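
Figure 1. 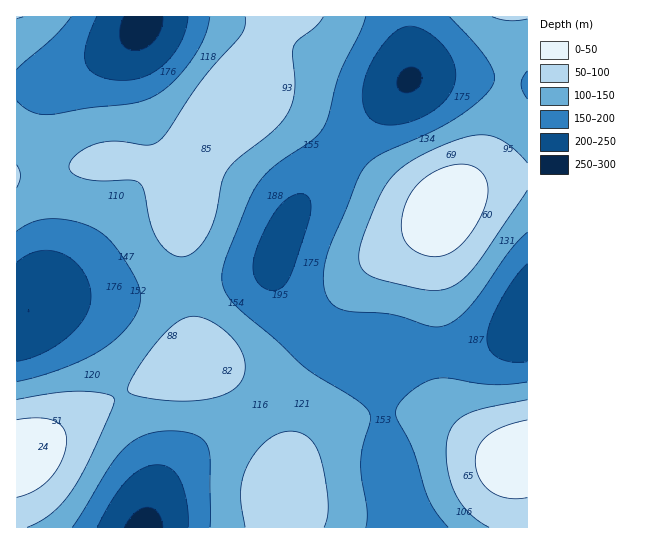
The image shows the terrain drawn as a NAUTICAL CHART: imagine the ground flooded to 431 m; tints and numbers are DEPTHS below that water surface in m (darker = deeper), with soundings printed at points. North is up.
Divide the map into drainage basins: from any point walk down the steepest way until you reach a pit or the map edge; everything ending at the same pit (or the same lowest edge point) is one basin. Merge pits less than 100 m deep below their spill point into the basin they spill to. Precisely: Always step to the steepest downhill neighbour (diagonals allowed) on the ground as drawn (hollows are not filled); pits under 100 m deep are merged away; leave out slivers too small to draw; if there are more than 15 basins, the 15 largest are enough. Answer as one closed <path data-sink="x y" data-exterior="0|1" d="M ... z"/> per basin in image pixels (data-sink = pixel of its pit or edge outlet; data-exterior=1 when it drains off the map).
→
<path data-sink="409 81" data-exterior="0" d="M527 16l-256 0-24 69-10 16-17 21-13 25-22 68-4 31 3 37 12 76 15 6 24 18 21 22 17 25 10 23 2 14 0 61 227-1 0-24 4-33 4-9 8-6z"/><path data-sink="29 311" data-exterior="0" d="M133 160l-30 0-32 8-55 7 1 280 16-7 66-43 97-44-13-90-2-25 2-19 4-13 0-13-7-15-11-11-11-7z"/><path data-sink="142 25" data-exterior="0" d="M270 16l-253 0-1 158 47-5 40-9 36 1 26 11 15 14 7 15 0 10 20-64 13-25 17-21 10-16 10-27z"/><path data-sink="143 527" data-exterior="1" d="M197 360l-98 45-66 43-16 7-1 72 267 1 2-61-2-14-10-23-17-25-21-22-24-18z"/>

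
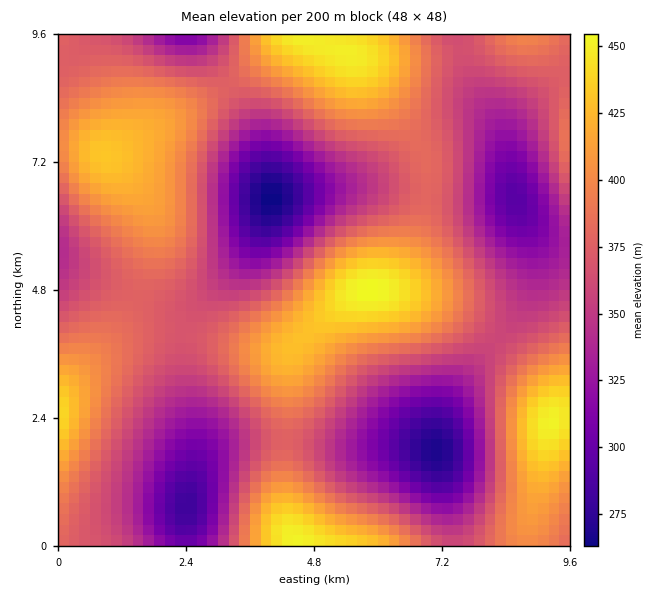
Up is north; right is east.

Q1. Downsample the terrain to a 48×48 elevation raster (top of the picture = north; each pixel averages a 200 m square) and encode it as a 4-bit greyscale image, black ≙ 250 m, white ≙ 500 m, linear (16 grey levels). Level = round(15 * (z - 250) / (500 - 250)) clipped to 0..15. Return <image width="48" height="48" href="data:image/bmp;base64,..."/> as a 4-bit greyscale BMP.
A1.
<image width="48" height="48" href="data:image/bmp;base64,Qk32BAAAAAAAAHYAAAAoAAAAMAAAADAAAAABAAQAAAAAAIAEAAATCwAAEwsAABAAAAAAAAAAAAAAABEREQAiIiIAMzMzAERERABVVVUAZmZmAHd3dwCIiIgAmZmZAKqqqgC7u7sAzMzMAN3d3QDu7u4A////AId3d2ZUMzRGeavMzMy7u6qYd3Z3iJmZmId3dmVEMiNFeKvMzLu6qpmHdmZniJmZmIh3dmVDIiNFeKu8y7qpmYh2ZVVneJmpmYh3dmVDIiI1aJq7uqmYiHdlVEVWeJqqmYh3dmVDIiI1Z5qqqpiHdmVUQzRGeJqqqZiHdmVDMiI0Z4mqmYd2ZVRDMjNFaJqqqZmHdmVEMyM0V4iZmHdmVUQyIiI1aJqqqqmId2VUMzM0VniIh3ZlVEMiERI0Z5q7uqmYd2ZUQzNEVneIh3ZVRDMiERI0aJq7u7qYh2ZVRDNEVneId2ZVRDMiERI0aJq8y7qZh3ZVRERFVneId3ZVRDMiESI1aJu8zLqph3ZlVERFVneIh3ZlVEMyIiM1aJvMzLupiHZmVVVVZ3iIiHdmVEMzIiNFaJq8zLupiHdmZVVWZ4iZmId2VURDMzRFaJq8zLqpmId2ZmZmeImZmYh3ZVVERERVaJqru7qpmId3ZmZ3iJmqqZiHdmVVVFVWZ4mqu6qpmIh3d3d4iZqqqpmId2ZmZVVmZ4iaqpmZmIh3d3d4iaqruqmYiHd3dmZmZ3iJmZmZmIiHd3eImaqru6qpmYiIh3d2Z3eIiYiIiIiHd3eIiZqru7qqqpmZmId3d3d3iIiIiIiHd3d4iZmqu7u7u6qqmYh3dmZ3d3eIiIiHd3d3iImaq7u7u7u6qpiHdmZmd3d3iIiHd3d3d4iZqrvMzMy7upmHdmZmZmd3eIiHd3dmZneJmrvMzMzLuqmHdmZmZmZ3d4iId3dmZmZ4mavMzMzLupmHdmVVVmZ3d4iIh3dmVVVniaq8zMy7qpmHZlVVVWZneIiIiHdlVERWeJqru7u6qZh3ZVVVVWZ3eIiZiIdlRDNFZ4maqqqqmYh2VUREVWZ3iImZmIdlQzM0RXeJmZmZmId2VERERWd4iZmZmYdlQyIjNFZ4iJmZiIdlRDM0RWeImZmqmYdkMiESNEVnd4iIiHdlQzM0RXiJmaqqmYdkMhERI0VWZ3eIiHZlQzM0VniZqqqqmYdkMhERIzRVZnd4iHZlQzM0VomaqqqqmYdkMhERIzRVVmd4iHdlQzM0V4mqu6qqmYdkMiESI0RVZmd4iHdlQzNFZ5qru7qqmYdlQyIiM0VWZnd4iHdlQzNFaJq7u7qqqYdlQzIzRFVmZ3eIiHdlRERWeJq7u7qqqZh2VDM0RWZ3d3iIiHdlRERWeJqru7qqqZh2VURFVnd4iIiIiHdlVEVWeJqqqqqqqpiHZVVWZ3iImYiIh3ZlVVVmeJmaqqqqqZmHdmZneImZmZmYh3ZlVVVneImZmqqqmZiId3d3iZqqqqmYh3ZmVWZneIiJmZmZmYiId3iImaq7u6qZh3ZmZmZ3eIiIiZmYiIiIiIiZqru7u7qph3dmZnd3eIiIiIiId3d3iJmqq7vMy7upiHd3d3d3d3d4iId3ZmZniJqru8zMzLupiHd3d4iIiId3d3dmVVVneZq7zMzMzLupiHd3iIiIiId3d3ZVRERWeau8zMzMy7qph3d3iJmZiA=="/>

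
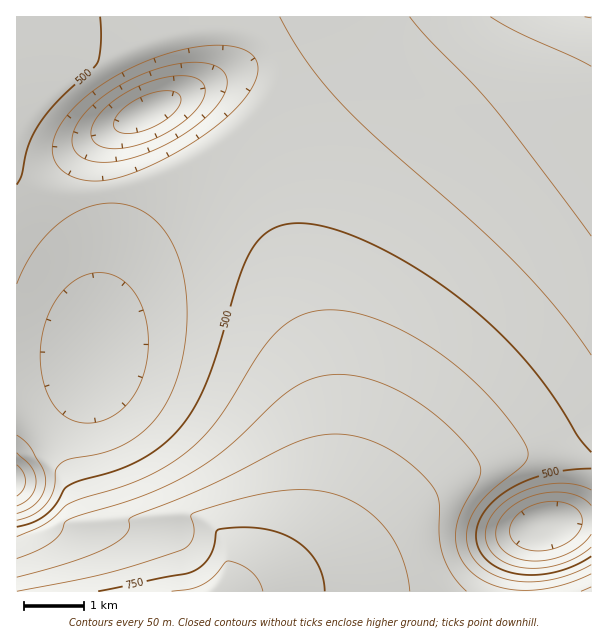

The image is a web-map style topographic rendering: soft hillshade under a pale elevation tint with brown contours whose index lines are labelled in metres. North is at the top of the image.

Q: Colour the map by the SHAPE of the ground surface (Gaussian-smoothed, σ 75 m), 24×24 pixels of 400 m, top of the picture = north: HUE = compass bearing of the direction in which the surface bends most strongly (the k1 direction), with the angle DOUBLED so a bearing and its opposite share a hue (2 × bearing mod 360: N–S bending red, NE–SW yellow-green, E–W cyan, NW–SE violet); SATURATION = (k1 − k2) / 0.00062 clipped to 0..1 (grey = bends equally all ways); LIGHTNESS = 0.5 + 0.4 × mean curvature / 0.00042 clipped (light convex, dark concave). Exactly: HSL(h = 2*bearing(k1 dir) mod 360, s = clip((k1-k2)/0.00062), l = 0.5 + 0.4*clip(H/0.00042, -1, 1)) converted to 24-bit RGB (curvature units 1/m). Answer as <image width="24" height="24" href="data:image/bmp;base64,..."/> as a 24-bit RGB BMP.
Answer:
<image width="24" height="24" href="data:image/bmp;base64,Qk32BgAAAAAAADYAAAAoAAAAGAAAABgAAAABABgAAAAAAMAGAAATCwAAEwsAAAAAAAAAAAAAjYRJjIBKiYBLhYNMgodLio5JjIdKdkJw+3GEnn+ej3qZhHeUfXaQfHmLfn2IgYKGgY2EcrKHTe23PP/0Irn/JEz4hkT/4Hj/i2tdkXRNjoJIiYhJhohKjIxHhXxGU0BQ6dpQpH6PmniakHaVh3eQg3qMgn6IhIKGjZZ9k81gPf0JDoUHFScMICkKGCgLajkkuHj//3nvzlyyj0+/rF5MmoRMh29KQWOBe+qDnXiMmnWOlXWPkHePinuLh36Ih4GGmI1807Bf/s0ESVMKFScMJj4VHjMSGScMQAsS7DsA7LiBenLGhnHVlHbik3nodZvdoXaAnHF8mXJ/lHSCj3iFi3uFiH+Fh4GEkH9/wXBz+1Rr5g40SUIXGiwHIisIFCwILyYEfPEAleFGbYJmeHhugXFti29qlG5pmW1pmW5rl29wk3N2jnh8inx/iH+BhoGBh4GCmXyK0XK0/3n21Wj/ZTb6HWz3JuH/Af+da/+KUa5LYXlgb3Rle3RmhXVlj3ZllXdml3hqlXpvkXt0jn55ioB9iIF/hoKAhYGBhoCCkX2OqHayr3TckXXzcIL3aKjrU/+oStR4XYdrY3FoanBmd3VmgXlmin5mkYFolIRsk4VxkIV2jYV6ioV9iIR/hoOAhYKAhYCAhH+Ahn+DiH2KhXuQeXuPc4qFXNC1YpCBZXZ1ZW9waW9tcnRrfn1rh4Rsj4ptko1wko10kIx4jYt6ioh9iIZ+hoR/hYJ/hIB/hH9/hH5/hH6Ag32Bg32BgnyAcIaDbHR4Z2x1ZmtzaW9zbnVxd31wgYZwiY1xjZFzj5F2jpB5jI17iop8iId9hoV+hYJ+hIB+hH9+hH5+g31/g31/g3yAg3yAdnV4bW13Z2l2Zmp2aXB2bnh3cn5xe4dygo1zh5B1iZF3io95iY16iIp8h4h9hoV9hYJ9hIB9hH99g319g31+g3x+g3x/gnx/enR5cW14aGh4Z2t4aXJ5bXx6cYF1dohyfY5zg5B1hpB3h494h4x6h4l7hod8hYV9hIJ9hIB9g399g319g3x9g3x9gnx+gnx/fnN8dG57a2l7aG17anV8bX9+cIR4copyeY5zf5B1gpB3hI54hYt6hYl7hYd8hYR8hIJ8g4B8g398g318g3x8gnx9gnx9gnx+gXJ/d25+bWt+am9+a3h/boKBcId7cot2do50fJB1gI93go14g4p6hIh7hIZ7hIR8hIJ8g4B8g398gn18gn18gnx8gnx9gnx+g3ODeXCCcG2BbHGBbXqDb4WEcYl/cox5dI51eY92fo13gIt5gol6g4d7hIV7hIR8g4F8g4B8gn98gn58gn18gnx8gnx9gXx9hXSFe3GEcm+EbnOEb3yFcIeHcoqCc4x8dY14eI13fIx4f4p5gYh6goZ7g4R7g4N8g4F8goB8gn98gn58gn18gn18gXx8gXx9hXWHfHOGdHGGcXaGcX6HcoeIdIqEdYx/dox7eIx4e4p5foh6gIZ7gYV7goR8g4N8goF8goB8gn98gn58gX58gX18gX18gX19dnqRa4GxZ27Jd2nKfG2ydH2SdoqGd4uBeIt9eYp6e4h6fod6gIV7gYR8goN8goJ8goF8goB8gX98gX58gX59gX19gX19gX19ZbF1PseeMrfXSGvokm37yIb+wnvfiHmbeYl/eoh8e4d7foV7f4R8gIN8gYJ8goJ8gYF9gYB9gX99gX99gX59gX59gX19gX19vrhbW6opEYQRD3IpJoJkWkWz2mvr+4n1xnm4fIh9fIV7foR8f4N8gIJ9gYJ9gYF9gYB9gYB9gX99gX99gX5+gX5+gX5+gH5+w29x0ndGepIhGk0FBjMACTEEQWYkuUI+7Guhznech4d9foN9f4J9gIJ9gIF9gYF9gYB+gIB+gH9+gH9/gH9/gX+AgX6AgX6AkHqJ4HOq6F2YolI8MFkcCDADCDMAJlwHmqYj2HxSsXt0f4J9f4J9f4F+gIF+gIF+f4B/f4CAf4CBf3+Cf3+Df36DgH6EgH6EgX2DjXuN3HbO/4P6zV/gRE+gIHtJDHQaHY8PcLkpvrlghIZ9f4F+f4F+f4F+foF/foKBfoODfoKFfYGGfYCIfH6KfHyLfnyMgH6Cf36Df32EoHeo0H3syYb/hmrzSITdM9LJP8iAZbFmgIR9f4F+foF+foJ+foOAfYWCfIeGfIeKe4aNeoSQeYCTeXuVeniWgH6Cf36Cfn6Cfn+Cfn+DhXuTjXa2f3TIcoLBc5apfIqGf4F+f4F+foJ+fYN9fIV+e4eBeoqEeI6Ld5CRdYyVdYaYdH6bdHae"/>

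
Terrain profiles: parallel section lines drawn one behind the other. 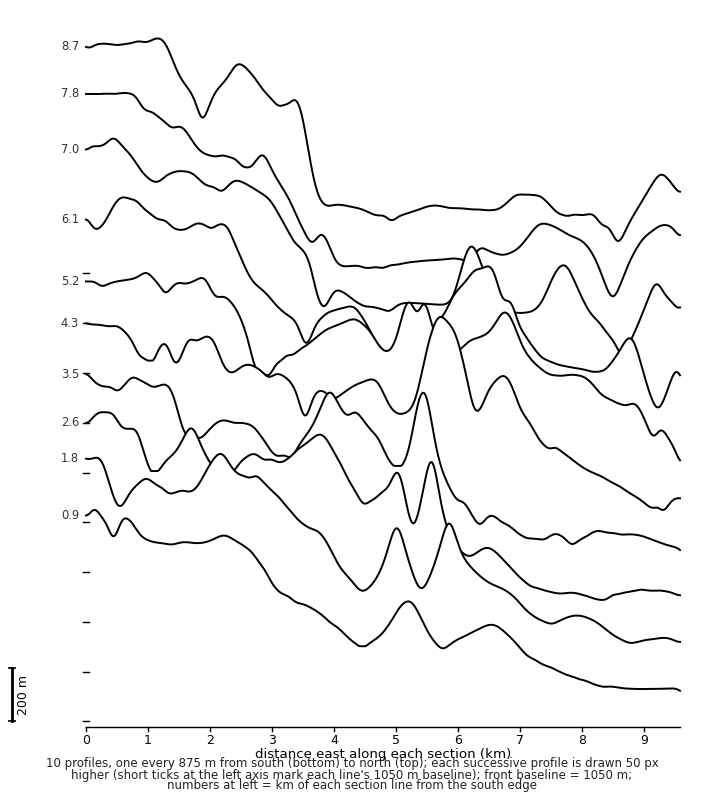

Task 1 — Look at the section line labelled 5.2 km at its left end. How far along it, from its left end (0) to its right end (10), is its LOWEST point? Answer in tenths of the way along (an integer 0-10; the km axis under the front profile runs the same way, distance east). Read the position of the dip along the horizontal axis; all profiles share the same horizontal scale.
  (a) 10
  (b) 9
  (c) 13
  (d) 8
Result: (a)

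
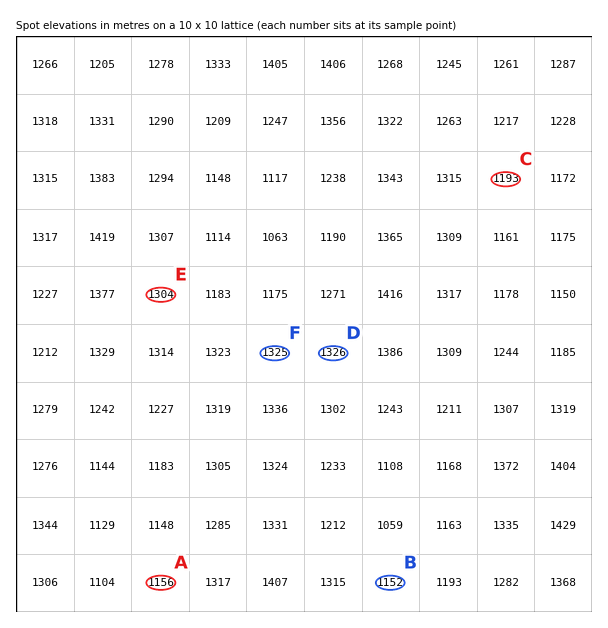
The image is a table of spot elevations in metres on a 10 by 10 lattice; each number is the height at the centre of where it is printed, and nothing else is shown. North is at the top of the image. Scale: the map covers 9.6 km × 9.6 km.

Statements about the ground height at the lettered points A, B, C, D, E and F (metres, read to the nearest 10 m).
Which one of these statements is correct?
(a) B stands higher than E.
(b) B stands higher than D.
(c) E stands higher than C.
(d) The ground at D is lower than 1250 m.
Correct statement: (c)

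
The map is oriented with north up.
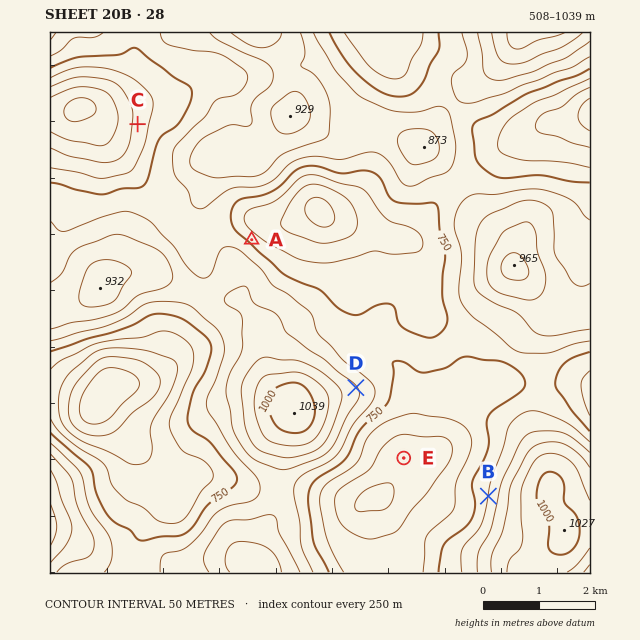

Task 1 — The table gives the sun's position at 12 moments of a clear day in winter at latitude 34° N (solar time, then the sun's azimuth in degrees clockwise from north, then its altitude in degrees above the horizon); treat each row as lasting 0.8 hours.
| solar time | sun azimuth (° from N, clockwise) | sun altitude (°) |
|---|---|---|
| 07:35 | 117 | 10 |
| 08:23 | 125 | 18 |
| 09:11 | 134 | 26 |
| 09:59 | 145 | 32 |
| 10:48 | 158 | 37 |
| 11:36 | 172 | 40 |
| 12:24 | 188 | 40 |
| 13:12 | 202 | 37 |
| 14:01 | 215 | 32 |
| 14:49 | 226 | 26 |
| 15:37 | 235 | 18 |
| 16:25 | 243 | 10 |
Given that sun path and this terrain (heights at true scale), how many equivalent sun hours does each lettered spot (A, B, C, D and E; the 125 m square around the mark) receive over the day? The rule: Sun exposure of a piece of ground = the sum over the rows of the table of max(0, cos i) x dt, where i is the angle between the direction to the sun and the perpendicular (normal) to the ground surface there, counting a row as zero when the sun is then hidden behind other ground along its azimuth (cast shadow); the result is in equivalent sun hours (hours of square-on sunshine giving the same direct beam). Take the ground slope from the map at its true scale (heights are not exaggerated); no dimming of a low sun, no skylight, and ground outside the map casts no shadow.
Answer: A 3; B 4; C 4.2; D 3.7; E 4.7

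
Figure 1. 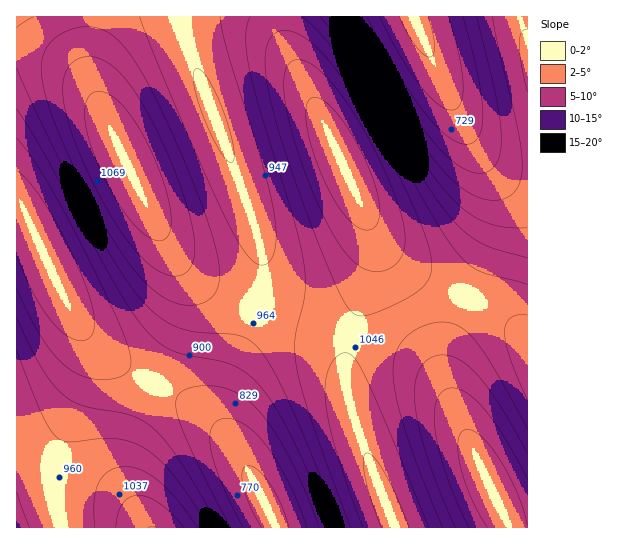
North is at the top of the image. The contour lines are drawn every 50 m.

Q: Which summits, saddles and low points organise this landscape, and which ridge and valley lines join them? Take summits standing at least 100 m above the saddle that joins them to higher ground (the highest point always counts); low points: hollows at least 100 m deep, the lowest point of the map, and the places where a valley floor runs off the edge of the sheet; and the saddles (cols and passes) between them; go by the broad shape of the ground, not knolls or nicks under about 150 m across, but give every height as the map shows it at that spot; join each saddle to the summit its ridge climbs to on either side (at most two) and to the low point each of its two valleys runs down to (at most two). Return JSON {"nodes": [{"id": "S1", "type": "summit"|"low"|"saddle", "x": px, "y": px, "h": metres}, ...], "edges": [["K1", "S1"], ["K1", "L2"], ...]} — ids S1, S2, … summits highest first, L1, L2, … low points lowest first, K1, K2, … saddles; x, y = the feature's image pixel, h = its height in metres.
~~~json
{"nodes": [
{"id": "S1", "type": "summit", "x": 342, "y": 163, "h": 1186},
{"id": "S2", "type": "summit", "x": 127, "y": 166, "h": 1147},
{"id": "S3", "type": "summit", "x": 151, "y": 527, "h": 1101},
{"id": "L1", "type": "low", "x": 415, "y": 21, "h": 639},
{"id": "L2", "type": "low", "x": 266, "y": 507, "h": 735},
{"id": "L3", "type": "low", "x": 45, "y": 257, "h": 753},
{"id": "L4", "type": "low", "x": 493, "y": 491, "h": 819},
{"id": "K1", "type": "saddle", "x": 351, "y": 333, "h": 1045},
{"id": "K2", "type": "saddle", "x": 466, "y": 297, "h": 1022},
{"id": "K3", "type": "saddle", "x": 257, "y": 309, "h": 967},
{"id": "K4", "type": "saddle", "x": 54, "y": 473, "h": 959},
{"id": "K5", "type": "saddle", "x": 153, "y": 383, "h": 861}],
"edges": [["K1", "S1"], ["K1", "L2"], ["K1", "L4"], ["K2", "S1"], ["K2", "L1"], ["K2", "L4"], ["K3", "S1"], ["K3", "S2"], ["K3", "L2"], ["K4", "S3"], ["K4", "L2"], ["K4", "L3"], ["K5", "S2"], ["K5", "S3"], ["K5", "L2"], ["K5", "L3"]]}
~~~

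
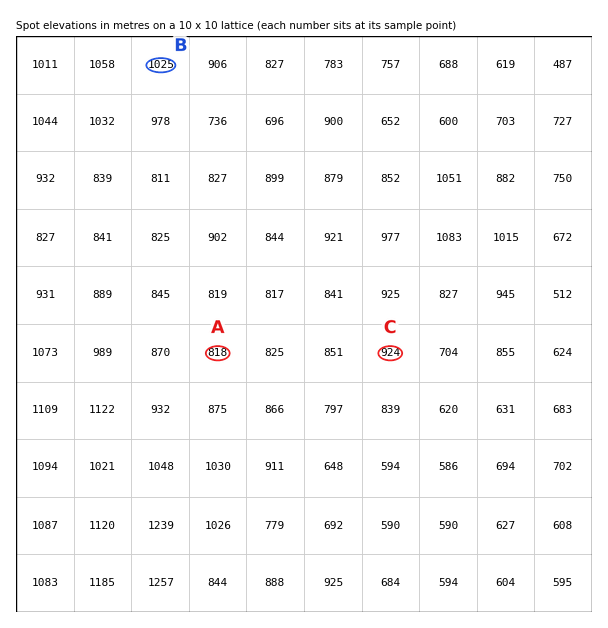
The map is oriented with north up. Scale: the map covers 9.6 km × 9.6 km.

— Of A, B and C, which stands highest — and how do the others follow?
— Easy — B C A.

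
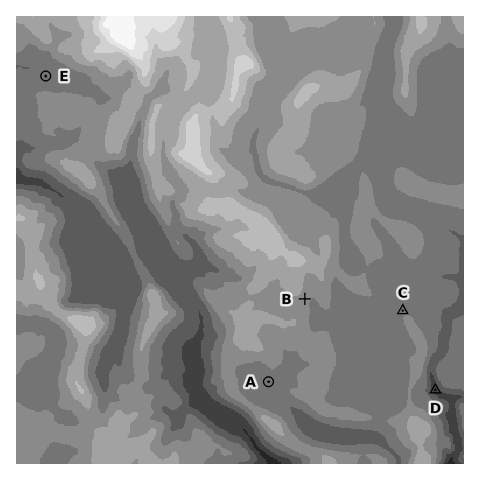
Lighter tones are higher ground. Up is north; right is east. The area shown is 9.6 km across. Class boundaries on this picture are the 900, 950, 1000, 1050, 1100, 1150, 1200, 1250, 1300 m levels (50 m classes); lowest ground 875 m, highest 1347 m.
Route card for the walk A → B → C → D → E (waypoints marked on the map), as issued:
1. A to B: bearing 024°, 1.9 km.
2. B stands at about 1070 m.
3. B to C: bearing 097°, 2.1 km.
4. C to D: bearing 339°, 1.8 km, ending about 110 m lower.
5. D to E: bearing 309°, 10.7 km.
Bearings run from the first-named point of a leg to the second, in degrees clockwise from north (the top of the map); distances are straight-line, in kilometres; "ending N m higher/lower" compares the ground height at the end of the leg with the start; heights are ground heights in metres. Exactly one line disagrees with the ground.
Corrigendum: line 4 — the bearing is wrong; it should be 158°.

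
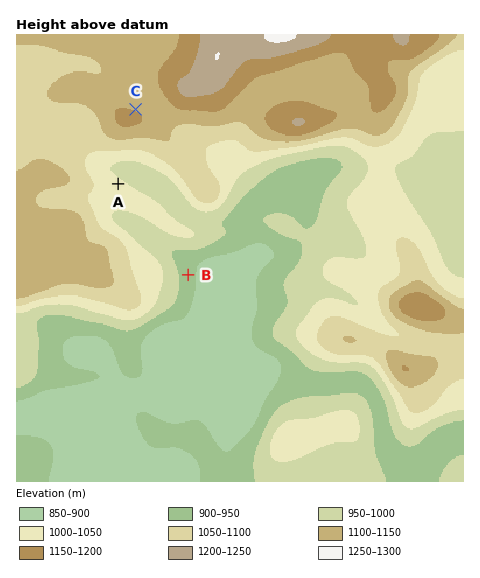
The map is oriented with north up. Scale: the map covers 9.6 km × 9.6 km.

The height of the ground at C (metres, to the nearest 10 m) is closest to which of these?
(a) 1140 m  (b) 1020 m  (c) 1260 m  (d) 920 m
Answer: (a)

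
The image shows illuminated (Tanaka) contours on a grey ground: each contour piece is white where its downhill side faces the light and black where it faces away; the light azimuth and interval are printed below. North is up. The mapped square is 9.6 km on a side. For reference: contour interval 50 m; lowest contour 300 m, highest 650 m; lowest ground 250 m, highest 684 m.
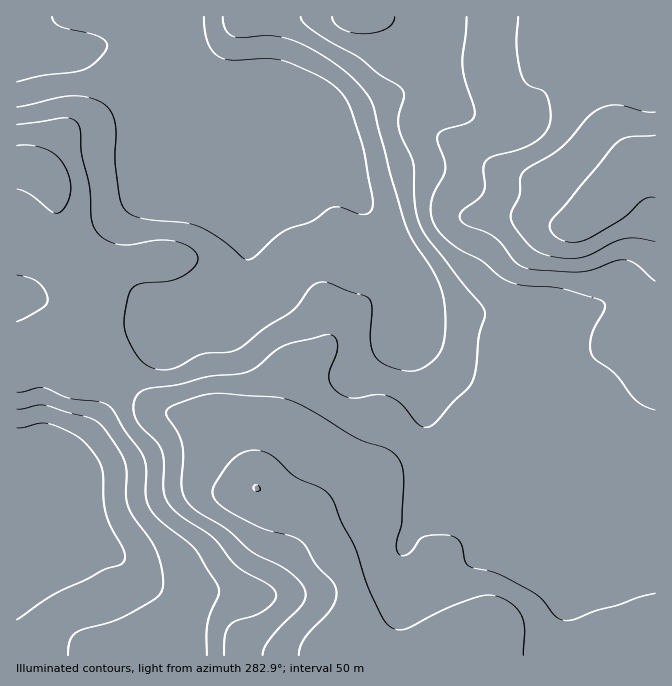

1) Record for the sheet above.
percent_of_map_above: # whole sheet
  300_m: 95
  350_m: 81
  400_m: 66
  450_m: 53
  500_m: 29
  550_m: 14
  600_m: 4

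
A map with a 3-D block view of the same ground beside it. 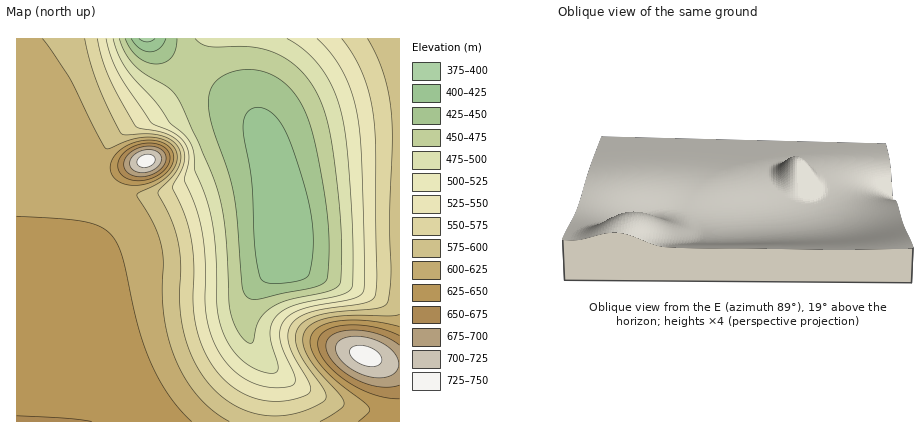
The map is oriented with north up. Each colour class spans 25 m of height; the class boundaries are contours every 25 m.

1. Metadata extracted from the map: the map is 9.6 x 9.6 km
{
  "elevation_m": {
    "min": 390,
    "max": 740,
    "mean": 555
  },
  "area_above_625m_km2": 21.3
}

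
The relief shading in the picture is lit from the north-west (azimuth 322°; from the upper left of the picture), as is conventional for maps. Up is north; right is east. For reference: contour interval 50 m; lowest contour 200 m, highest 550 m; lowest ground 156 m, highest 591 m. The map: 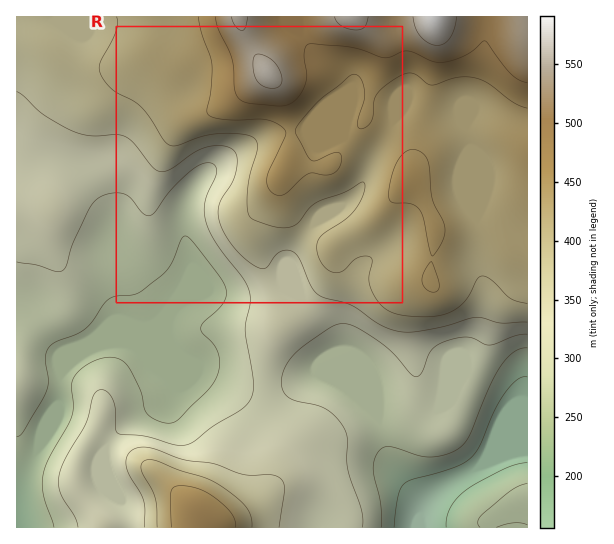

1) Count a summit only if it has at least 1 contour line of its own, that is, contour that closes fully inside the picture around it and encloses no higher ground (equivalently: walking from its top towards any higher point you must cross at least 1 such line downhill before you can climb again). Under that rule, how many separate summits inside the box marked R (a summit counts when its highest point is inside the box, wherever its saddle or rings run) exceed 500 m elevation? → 1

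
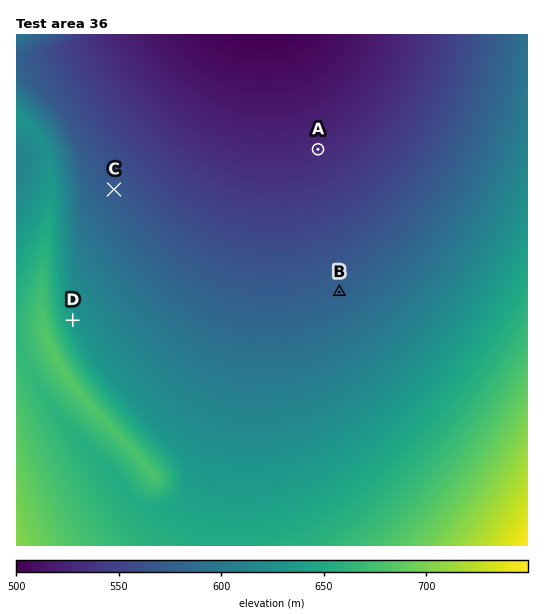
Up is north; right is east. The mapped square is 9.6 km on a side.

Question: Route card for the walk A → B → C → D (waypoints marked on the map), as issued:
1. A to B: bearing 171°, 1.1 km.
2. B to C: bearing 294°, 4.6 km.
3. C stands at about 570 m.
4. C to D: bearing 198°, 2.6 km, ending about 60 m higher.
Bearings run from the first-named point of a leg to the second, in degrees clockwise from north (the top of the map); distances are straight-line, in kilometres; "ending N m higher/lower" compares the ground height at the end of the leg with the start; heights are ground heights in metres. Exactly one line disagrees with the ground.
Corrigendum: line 1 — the distance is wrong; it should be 2.7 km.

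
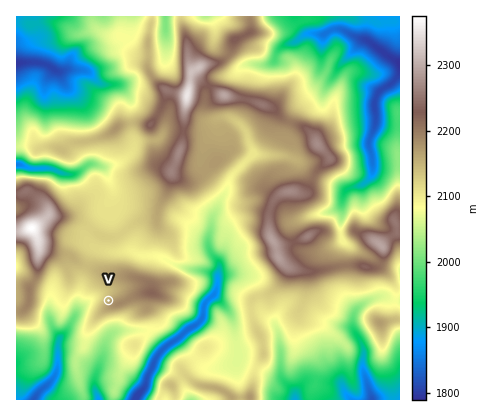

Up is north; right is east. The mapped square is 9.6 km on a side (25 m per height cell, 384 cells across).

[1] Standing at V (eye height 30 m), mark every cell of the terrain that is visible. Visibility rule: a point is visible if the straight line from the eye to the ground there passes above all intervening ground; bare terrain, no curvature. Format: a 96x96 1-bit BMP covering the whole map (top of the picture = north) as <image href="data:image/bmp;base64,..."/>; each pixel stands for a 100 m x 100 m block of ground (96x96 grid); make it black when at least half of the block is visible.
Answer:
<image width="96" height="96" href="data:image/bmp;base64,Qk2+BAAAAAAAAD4AAAAoAAAAYAAAAGAAAAABAAEAAAAAAIAEAAATCwAAEwsAAAIAAAAAAAAA////AAAAAADgAGAAMAAE4AAAAABwAOCAGAAOYAAAAAAwAMHAGAAcIAAAAAAAAMPADg/wAAAAAAAAAcPADz8AAAAAAAAAAcPgB7AAAAAAAAAAAcDgAAAAAAAAAADHA8AAAAAAAAAAAAD/A8AAAAAAAAAAAAA/g8AAAAAAAAAAAAAfg0AAAAAAAAAAAAADgkAAAAAAAAAAAAADgeAAAAAAAAAAAAADgcAAAAAAAAAAAAADwMAAAAAAAAAAAAADwEAAAAAAAAAAAAADwEAAAAAAAAAAAAAHgEAAAAAAAAAAAAAfGAAAAAAAAAAAAAA/HAAAAAAAAAAAAAA/HBAAAAAAAAAAAAA/HjgAAAAAAAAAAAA/Hz4AAAAAAAAAAAAfP/+AAAAAAAAAAAAfv//gAAAAAAAAAAAf////4AAAAAAAAAAf////wAAAAAAAAAAf7///gAAAAAAAAAAfz///gAAAAAAAAAAPj///gAAAAAAAAAAHj//+AAAAAAAAAAAHj//wAAAAAAAAAAAH3/wAAAAAAAAAAAAH/+AAAAAAAAAAAAAH/8AAAAAAAAAAAAAH/8AAAAAAAAAAAAAH/4AAAAAAAAAAAAAD8YAAAAAAAAAAAAAD8YAAAAAAAIAAAAAH88AAAAAAAQAAAAAH//wAAAAAAwAAAAAP//wAAAAAAgAAAAAP//AAAAAAAgAAAAAH//AAAAAAAgAAAAAD//AAAAAAAAAAAAAB//AAAAAAAAAAAAAA//4AAAAAAAAAAAAAQP8AMAAAAAAAAAAAAP+AOAAAAAAAAAAAAP/A/AAAAAAAAAAAAH///gAAAAAAAAAAAD///wAAAHwAAAAAAB7///AAACAAAAAAABj///AAAAAAAAAAAAD//8AAAAAAAAAAAAD//wAAAAAAAAAAAAD//gAAAAAAAAAAAAAP/AAAAAAAAAAAAAAB4AAAAAAAAAAABACAwAAAAAAAAAAAHwPgAAAAAAAAAAAAf//wAAAAAAAAAAAA///4AAAAAAAQAAAAB//4AAAAAAAwAAAAA//8AAAAAABgAAAAAA/8gAAAAABgAAAAAAP/wAAAAAAAAAAAAAD/4AAAAAAAAAAAAAA/8AAAAAAAAAAAAAAEEAAAAAAAAAAAAAAACEAAA8AAAAAAAAAACOAAP8AAAAAAAAAADOAAP4AAAAAAAAAADPAAfgAAAAAAAAAAD/AH8AAAAAAAAAAAD+AfAAAAAAAAAAAAD8AAAAAAAAAAAAAADAAAAAAAAAAAAAAAAAAAAAAAAAAAAAAAAAAAAAAAAAAAAAAAAAAAAAAAAAAAAAAAAAAAAAAAAAAAAAAAgAAAAAAAAAAAAAABACAAAAAAAAAAAAAAACAAAAAAAAAAAAAAAAAAAAAAAAAAAAAAAAAAAAAAAAAAAAAAAAAAAAAAAAAAAAAAgAAAAAAAAAAAAAAAgAAAAAAAAAAAAAAAAAAAAAAAAAAAAAAAAAAAAAAAAAAAAAAAAAAAAAAAAAAAAAAAAAAAAAAAAAAAAAAAAAAAAAAAAAAAAAAAAAAAAAAAAAA="/>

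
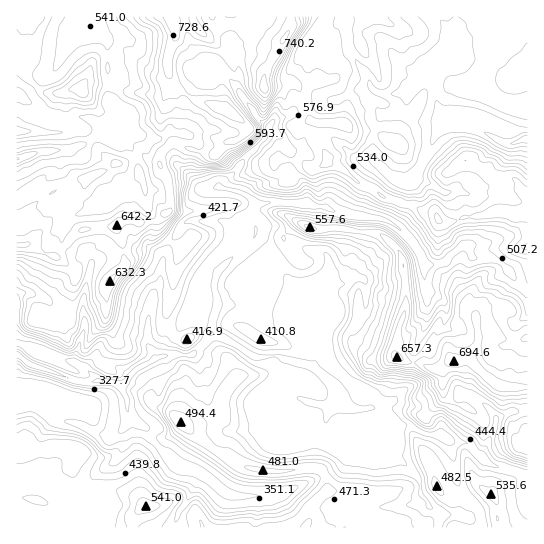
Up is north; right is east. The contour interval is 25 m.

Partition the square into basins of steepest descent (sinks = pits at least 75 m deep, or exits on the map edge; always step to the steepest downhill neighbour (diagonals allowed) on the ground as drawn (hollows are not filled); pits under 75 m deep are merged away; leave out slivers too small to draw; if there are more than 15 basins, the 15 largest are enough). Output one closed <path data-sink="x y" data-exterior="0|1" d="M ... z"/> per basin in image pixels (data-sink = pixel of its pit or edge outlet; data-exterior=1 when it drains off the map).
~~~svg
<path data-sink="17 355" data-exterior="1" d="M290 16l-121 1 7 16-8 22 0 16 4 14 26 16 11 2 20 8 18 15 0 4-8 9-13 4-9 12-27-6-13-6-6 0-10 10-1 13 7 11 4 18 0 14-4 4-12 8-29 0-7 2-4 4-36 4-24 25-8-1-14-8-4-4 3-9-7-11-1-6-8 1 1 310 511-1 0-312-33-3-52 11-10-11-8 0-11-7-31-8-9-8-16-6-15-14-14-6-4-10-10-14 4-16-10-5-10-31-5-4-30 3 1-15 24-41z"/><path data-sink="527 139" data-exterior="1" d="M527 16l-236 0-2 14-24 41-1 15 30-3 5 4 10 31 10 5-4 16 10 14 3 5-1 3 16 8 15 14 16 6 9 8 31 8 11 7 8 0 10 11 52-11 32 3z"/><path data-sink="17 159" data-exterior="1" d="M169 16l-153 1 0 200 8 0 1 6 7 11-3 9 8 6 18 7 24-25 36-4 4-4 7-2 16 2 16-3 13-11-2-23-2-9-7-11 0-11 11-12 6 0 13 6 27 6 9-12 13-4 6-6 2-7-18-15-20-8-11-2-26-16-4-14 0-16 8-22z"/>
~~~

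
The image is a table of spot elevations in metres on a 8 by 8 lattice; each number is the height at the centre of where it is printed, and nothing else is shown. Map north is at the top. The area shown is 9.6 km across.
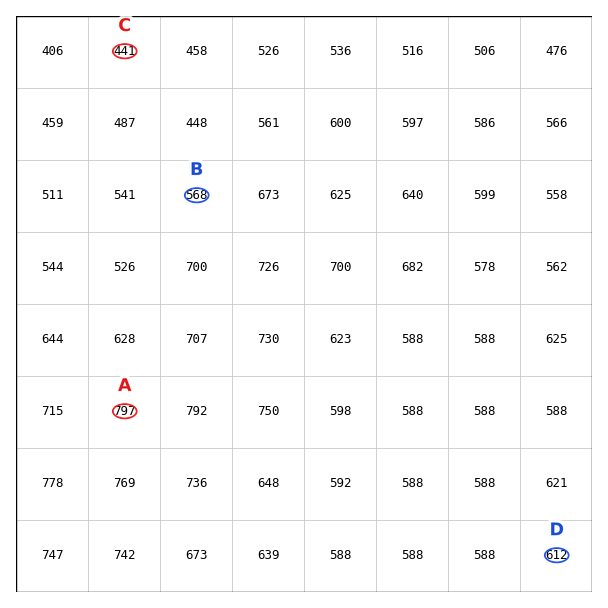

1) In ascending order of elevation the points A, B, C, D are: C B D A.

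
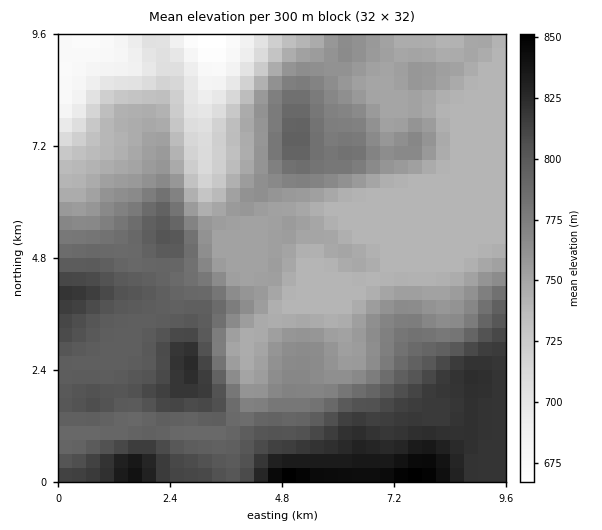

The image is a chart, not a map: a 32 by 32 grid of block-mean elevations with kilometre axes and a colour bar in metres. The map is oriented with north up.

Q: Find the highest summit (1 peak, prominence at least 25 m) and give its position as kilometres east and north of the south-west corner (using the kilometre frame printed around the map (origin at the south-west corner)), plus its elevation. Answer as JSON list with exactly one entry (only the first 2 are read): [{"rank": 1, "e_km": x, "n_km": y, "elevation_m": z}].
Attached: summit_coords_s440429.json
[{"rank": 1, "e_km": 2.79, "n_km": 2.56, "elevation_m": 827}]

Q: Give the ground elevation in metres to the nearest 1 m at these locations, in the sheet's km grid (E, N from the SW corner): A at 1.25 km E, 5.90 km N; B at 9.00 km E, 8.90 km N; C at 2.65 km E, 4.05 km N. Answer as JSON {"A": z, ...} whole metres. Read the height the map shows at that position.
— {"A": 771, "B": 743, "C": 790}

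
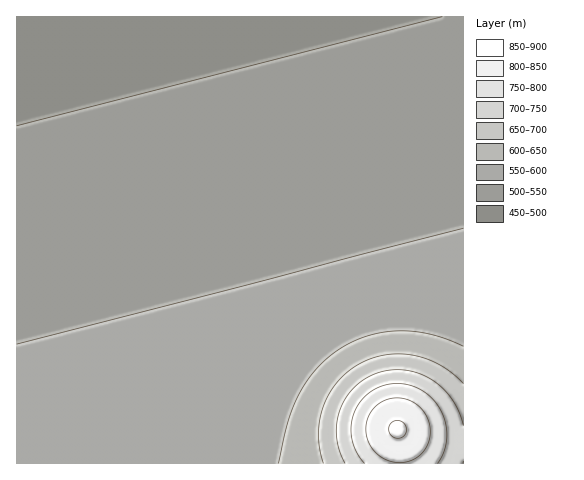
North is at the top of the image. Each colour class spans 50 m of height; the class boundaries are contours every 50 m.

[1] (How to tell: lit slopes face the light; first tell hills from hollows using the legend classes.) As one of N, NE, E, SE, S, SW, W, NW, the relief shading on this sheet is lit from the NW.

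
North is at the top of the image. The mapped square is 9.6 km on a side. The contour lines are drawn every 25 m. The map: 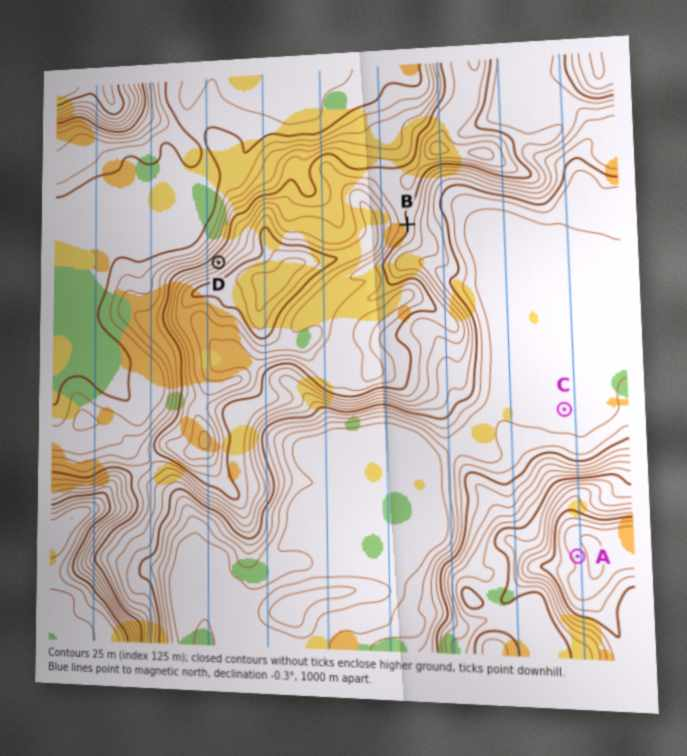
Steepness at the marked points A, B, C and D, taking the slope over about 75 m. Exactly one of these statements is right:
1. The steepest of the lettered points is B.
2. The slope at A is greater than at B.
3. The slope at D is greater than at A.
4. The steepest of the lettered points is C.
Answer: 3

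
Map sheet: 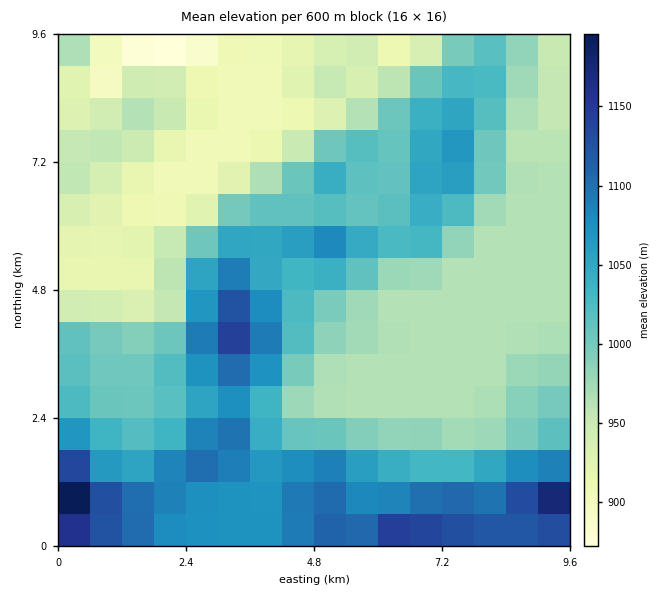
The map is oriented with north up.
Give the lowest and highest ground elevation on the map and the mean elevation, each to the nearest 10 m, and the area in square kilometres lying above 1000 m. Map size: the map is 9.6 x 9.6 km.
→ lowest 860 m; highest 1220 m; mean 1000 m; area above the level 44.7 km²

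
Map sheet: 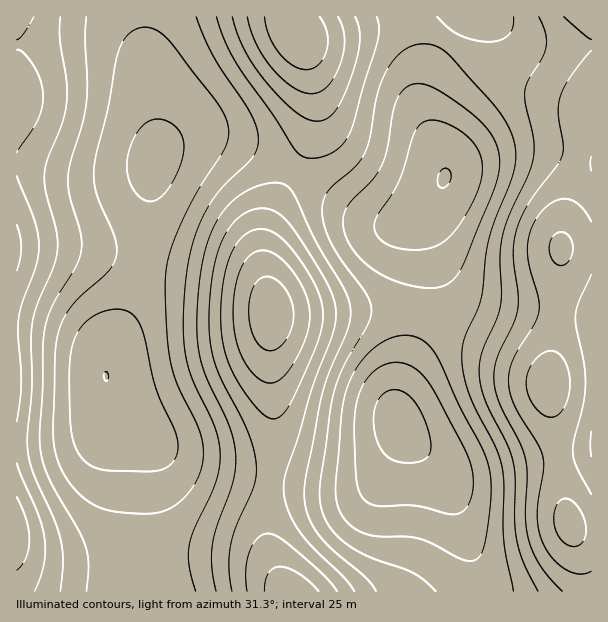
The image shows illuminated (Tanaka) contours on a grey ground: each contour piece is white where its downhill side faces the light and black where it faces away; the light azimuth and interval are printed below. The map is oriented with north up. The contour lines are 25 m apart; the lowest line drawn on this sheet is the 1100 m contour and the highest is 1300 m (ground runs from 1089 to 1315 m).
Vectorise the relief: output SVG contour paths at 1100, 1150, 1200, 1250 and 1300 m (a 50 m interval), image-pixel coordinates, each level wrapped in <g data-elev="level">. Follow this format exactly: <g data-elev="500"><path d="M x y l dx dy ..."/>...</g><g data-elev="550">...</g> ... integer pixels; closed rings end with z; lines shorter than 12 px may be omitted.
<g data-elev="1100"><path d="M401 462l-11-3-7-7-6-12-3-14 0-13 4-12 6-8 9-3 6 0 6 3 11 10 9 19 6 21-1 10-5 6-11 4z"/><path d="M105 381l-1-6 1-3 2 0 1 6-1 3z"/><path d="M441 188l-3-5 0-7 4-6 5-1 4 4-1 7-4 6z"/></g><g data-elev="1150"><path d="M464 560l-33-17-12-4-14-2-28-1-15-4-15-10-5-7-4-9-2-12 0-14 6-67 5-24 7-17 11-15 13-12 15-8 12-2 11 2 9 5 7 7 9 14 17 41 22 40 7 17 3 15 1 16-6 52-3 9-5 6-6 2z"/><path d="M132 513l-24-3-16-6-17-14-13-20-6-15-3-17 2-76 3-27 8-21 12-16 30-26 8-14 1-10-2-11-15-34-5-14-1-12 0-13 14-54 11-60 4-9 7-8 7-4 9-2 13 5 15 15 47 61 6 14 2 12-5 16-26 41-17 33-11 27-4 24 0 49 4 36 8 26 22 48 3 16-1 17-5 12-6 10-8 10-9 7-9 5-9 2z"/><path d="M417 287l-28-9-23-14-10-10-7-11-4-10-2-11 1-9 4-8 25-26 9-15 6-17 5-36 6-15 8-9 6-3 6 0 10 2 14 7 22 15 15 13 9 10 6 10 4 11 1 10-2 14-4 15-29 69-7 13-6 8-9 5-11 2z"/></g><g data-elev="1200"><path d="M60 591l3-30-2-21-7-21-22-49-3-14-2-15 5-52-1-48 1-18 6-20 16-37 4-17-2-18-10-37-2-17 3-16 15-37 5-22-1-22-6-42 0-21"/><path d="M376 591l-10-13-31-26-13-13-10-15-6-15-2-14 1-13 16-81 8-27 19-45 2-11 1-9-6-19-29-48-22-48-9-9-10-2-14 2-13 5-12 8-11 11-8 12-7 15-5 16-4 21-4 47 2 34 8 24 23 50 4 15 2 13-1 14-2 13-16 44-5 18 0 22 4 24"/><path d="M216 17l11 28 15 27 31 42 23 37 7 6 9 1 12-2 11-5 9-8 6-10 28-92 1-14-2-10"/><path d="M539 17l6 16 1 14-4 12-14 22-3 12 1 12 7 33 0 20-4 15-19 40-7 20-3 22 1 36-1 15-4 14-14 31-3 20 1 13 5 15 21 44 7 16 2 18 0 42 2 21 7 23 14 28"/></g><g data-elev="1250"><path d="M337 591l-14-17-32-28-13-9-11-3-6 1-4 4-8 13-3 18 1 21"/><path d="M17 570l9-12 3-18-3-21-9-22"/><path d="M591 494l-15-29-3-15 1-12 9-34 2-20-1-19-8-38 0-13 3-12 12-27"/><path d="M272 419l6-1 4-3 12-19 24-55 4-15 1-14-2-12-5-13-20-33-18-19-9-5-9-1-9 2-8 5-7 9-6 12-8 31-1 39 5 27 10 24 21 30 7 7z"/><path d="M17 271l3-11 1-12-1-12-3-11"/><path d="M591 222l-6-10-6-7-7-5-8-1-7 1-9 6-8 7-6 9-5 15-2 17 3 15 8 28 1 14-5 13-21 35-3 10-2 11 2 12 4 13 24 39 5 12 0 14-6 45 2 15 4 13 9 15 14 11 13 5 12-3"/><path d="M247 17l9 27 16 24 10 11 11 8 9 5 9 2 9-2 7-5 8-11 6-13 3-13 0-12-1-11-5-10"/></g><g data-elev="1300"><path d="M265 350l10 0 9-7 7-13 3-15-2-13-7-13-9-9-9-3-7 2-6 6-4 11-1 13 1 14 3 12 5 9z"/></g>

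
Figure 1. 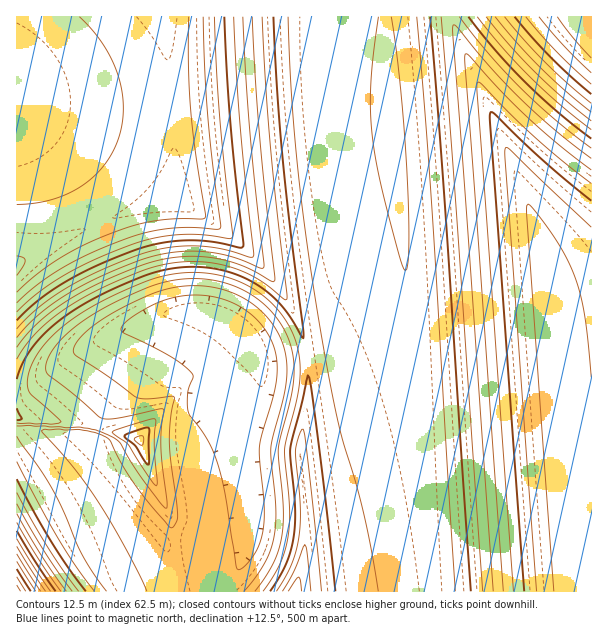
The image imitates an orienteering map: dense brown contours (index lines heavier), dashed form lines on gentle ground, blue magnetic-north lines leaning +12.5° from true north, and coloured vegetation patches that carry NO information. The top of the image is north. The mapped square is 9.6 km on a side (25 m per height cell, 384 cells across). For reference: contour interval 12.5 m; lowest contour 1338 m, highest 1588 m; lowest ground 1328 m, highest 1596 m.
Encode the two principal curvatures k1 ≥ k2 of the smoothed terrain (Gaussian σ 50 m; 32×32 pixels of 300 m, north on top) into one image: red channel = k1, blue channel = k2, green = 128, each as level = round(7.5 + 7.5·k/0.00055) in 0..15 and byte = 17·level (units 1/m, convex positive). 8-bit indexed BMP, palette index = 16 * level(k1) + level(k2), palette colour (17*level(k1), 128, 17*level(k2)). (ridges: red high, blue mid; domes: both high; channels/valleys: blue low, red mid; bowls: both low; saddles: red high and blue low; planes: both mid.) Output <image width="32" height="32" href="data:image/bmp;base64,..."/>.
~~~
<image width="32" height="32" href="data:image/bmp;base64,Qk02CAAAAAAAADYEAAAoAAAAIAAAACAAAAABAAgAAAAAAAAEAAATCwAAEwsAAAABAAAAAAAAAIAAABGAAAAigAAAM4AAAESAAABVgAAAZoAAAHeAAACIgAAAmYAAAKqAAAC7gAAAzIAAAN2AAADugAAA/4AAAACAEQARgBEAIoARADOAEQBEgBEAVYARAGaAEQB3gBEAiIARAJmAEQCqgBEAu4ARAMyAEQDdgBEA7oARAP+AEQAAgCIAEYAiACKAIgAzgCIARIAiAFWAIgBmgCIAd4AiAIiAIgCZgCIAqoAiALuAIgDMgCIA3YAiAO6AIgD/gCIAAIAzABGAMwAigDMAM4AzAESAMwBVgDMAZoAzAHeAMwCIgDMAmYAzAKqAMwC7gDMAzIAzAN2AMwDugDMA/4AzAACARAARgEQAIoBEADOARABEgEQAVYBEAGaARAB3gEQAiIBEAJmARACqgEQAu4BEAMyARADdgEQA7oBEAP+ARAAAgFUAEYBVACKAVQAzgFUARIBVAFWAVQBmgFUAd4BVAIiAVQCZgFUAqoBVALuAVQDMgFUA3YBVAO6AVQD/gFUAAIBmABGAZgAigGYAM4BmAESAZgBVgGYAZoBmAHeAZgCIgGYAmYBmAKqAZgC7gGYAzIBmAN2AZgDugGYA/4BmAACAdwARgHcAIoB3ADOAdwBEgHcAVYB3AGaAdwB3gHcAiIB3AJmAdwCqgHcAu4B3AMyAdwDdgHcA7oB3AP+AdwAAgIgAEYCIACKAiAAzgIgARICIAFWAiABmgIgAd4CIAIiAiACZgIgAqoCIALuAiADMgIgA3YCIAO6AiAD/gIgAAICZABGAmQAigJkAM4CZAESAmQBVgJkAZoCZAHeAmQCIgJkAmYCZAKqAmQC7gJkAzICZAN2AmQDugJkA/4CZAACAqgARgKoAIoCqADOAqgBEgKoAVYCqAGaAqgB3gKoAiICqAJmAqgCqgKoAu4CqAMyAqgDdgKoA7oCqAP+AqgAAgLsAEYC7ACKAuwAzgLsARIC7AFWAuwBmgLsAd4C7AIiAuwCZgLsAqoC7ALuAuwDMgLsA3YC7AO6AuwD/gLsAAIDMABGAzAAigMwAM4DMAESAzABVgMwAZoDMAHeAzACIgMwAmYDMAKqAzAC7gMwAzIDMAN2AzADugMwA/4DMAACA3QARgN0AIoDdADOA3QBEgN0AVYDdAGaA3QB3gN0AiIDdAJmA3QCqgN0Au4DdAMyA3QDdgN0A7oDdAP+A3QAAgO4AEYDuACKA7gAzgO4ARIDuAFWA7gBmgO4Ad4DuAIiA7gCZgO4AqoDuALuA7gDMgO4A3YDuAO6A7gD/gO4AAID/ABGA/wAigP8AM4D/AESA/wBVgP8AZoD/AHeA/wCIgP8AmYD/AKqA/wC7gP8AzID/AN2A/wDugP8A/4D/AJd3dnV0doeHh4eHdnR1dveHhoaHh4eHhoaHh4iImJiIh3Z1dHaHh4eHh4eHdXR195eGhoeHh4eGhoeHiIiYmIh2dXR1h4eHh4aHh4eHdHXGx4aHh4eHh4aGh4eIiJiYiHV0dYeHh4eFtYaHh3d1dbbXhoeHh4eHhoaHh4iImJiIdXSHh4eHhoTnhYeHh3V1tteGh4eHh4eGhoeHiIiYmIh0hYeHh4aExsaGh4eHdXXXt4aHh4eHh4aHh4eIiJiYiHSHh4eHhIT3hYaHh4eEheenhoeHh4eHhoeHh4iImJiHhYeHh4WElfd0hoeHh4SF+IeGh4eHh4aGh4eHiIiYiIdzgoBwgPL453R2h4eHhIX4l4aHh4eHhoaHh4eImJiIh/D09vf2pYX2hXaHh4eFhde3hoeHh4eGhoeHh4iYmIiHdoeHh4d3dYXWhYeHh3Z1pseGh4eHh4aGh4eHiJiYiIh1doeHh4eHd4amd4eIdnSW14aHh4eHhoaHh4eImJiIiHV1doeHh4eHh4eHh4d2dJbXhoeHh4eGhoeHh4iYmIiIdnV1dXeHh4eHh4eHh3V1treGh4eHh4aGh4eHiJeYiIh3dnV1dHV2d4eHh4d2dHXnl3aHh4eHdnZ3h4eHl5iIiId3dnZ1dXR1dXZ2dXR1hveGd4eHh4d2dneHh4eXmIiIl5eHd3Z2dXV1dHR1dXb3p3Z3h4eHh3Z2d4eHh5eYiIinp5eXh4d3dnZ2dnZ2x+eHdneHh4d3dnZ3h4eHl5iIiKe3p6eXl4eHd3d3h8f3h3Z2d4eHh3d2d3eHh4eYmIiHh4ent6enp5eXl5fX+Id3dnZ3h4eHd3Z3d4eHh5iIh4d3d4eHl6e3p6en2MiIh3d2doeHh4d2dnd3h4eHqIiHh3d3d3eHh4eXqLiYh4d3d3Z2h4eHh3Z2d3eHh5ioh4eHd3d3d3eHh4eHl5eHh3d3dnaHh4eHdnZ3d4eHqKiHh4d3d3d3d4eHh4eXl4eHd3d2doeHh4d2dnd3h4fImIeHh3d3d3d3d4eHh5eXh4d3d3Z2h4eHh3Z2d3eHmMiHh4eHd3d3d3d3h4eHl5eHh3d3dnaHh4eHdnZ3d4fIqIeHh4d3d3d3d3eHh4eXl4eHd3d2doeHh4d2dnd3iOiHh4eHh3d3d3d3d4eHh5eXh4d3d3Z2h4eHh3Z2d3e4x4eHh4d3d3d3d3d3h4eXl5eHh3d3dneHh4d3dnZ3h+iXh4d3d3d3d3d3d4eHh5eXh4eHd3d2d4eHh3d2dnen54eHd3d2dnd3d3d3h4eHl5eHh4d3d3Z3h4eHd3Z2d+eXh3d3dnZ2d3d3d3eHh4eXl4eHh3d3dneHh4d3dneH94d3d3Z2dnY="/>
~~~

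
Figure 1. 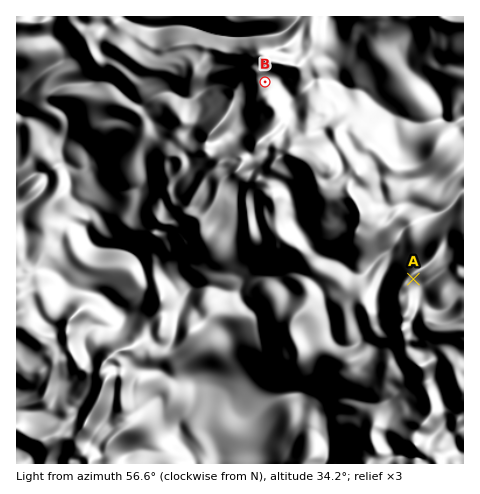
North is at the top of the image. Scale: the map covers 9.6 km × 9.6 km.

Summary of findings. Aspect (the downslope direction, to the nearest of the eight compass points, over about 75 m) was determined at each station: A SE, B E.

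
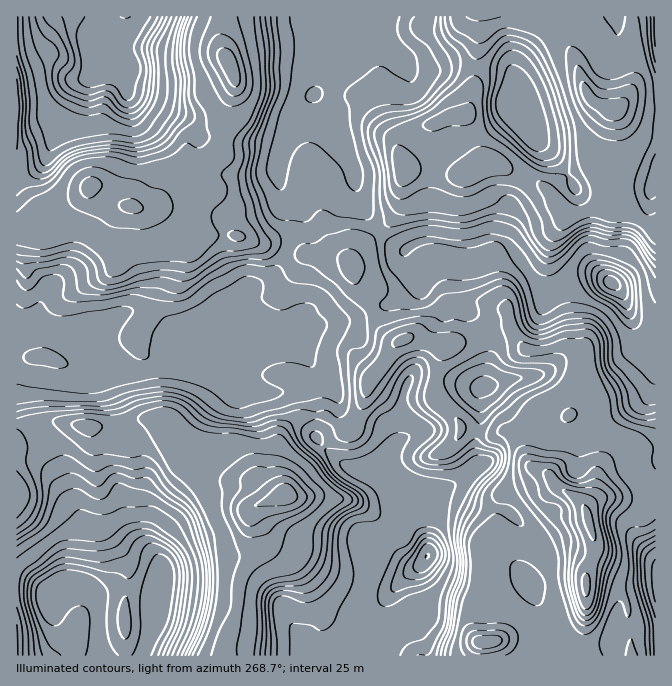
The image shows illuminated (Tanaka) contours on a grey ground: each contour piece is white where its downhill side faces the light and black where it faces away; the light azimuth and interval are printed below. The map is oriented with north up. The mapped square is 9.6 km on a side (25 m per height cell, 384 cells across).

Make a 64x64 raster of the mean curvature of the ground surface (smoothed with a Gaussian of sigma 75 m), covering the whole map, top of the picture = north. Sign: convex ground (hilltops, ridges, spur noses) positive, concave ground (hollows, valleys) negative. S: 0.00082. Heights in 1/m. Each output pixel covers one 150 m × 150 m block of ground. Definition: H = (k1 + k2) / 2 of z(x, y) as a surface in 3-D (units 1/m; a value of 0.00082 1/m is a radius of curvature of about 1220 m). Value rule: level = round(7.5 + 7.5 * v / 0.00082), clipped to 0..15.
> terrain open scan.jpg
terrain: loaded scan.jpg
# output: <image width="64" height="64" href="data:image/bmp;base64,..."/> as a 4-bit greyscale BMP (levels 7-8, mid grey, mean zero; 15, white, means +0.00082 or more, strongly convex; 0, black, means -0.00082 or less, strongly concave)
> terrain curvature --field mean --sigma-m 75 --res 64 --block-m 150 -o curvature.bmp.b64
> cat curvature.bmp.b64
<image width="64" height="64" href="data:image/bmp;base64,Qk12CAAAAAAAAHYAAAAoAAAAQAAAAEAAAAABAAQAAAAAAAAIAAATCwAAEwsAABAAAAAAAAAAAAAAABEREQAiIiIAMzMzAERERABVVVUAZmZmAHd3dwCIiIgAmZmZAKqqqgC7u7sAzMzMAN3d3QDu7u4A////AFZEeZZnqTFIauq5i5VFd3eIiIdoYo6c25dnh3eJZIvqaER6llfLUjd2zLqLtkV3d3d3h3ZBbL//+md3d3hSi9mIQ2umR9xiE3Wdu4zFNXeId3eIh2II3Jm5Z3dleFF76pcja7ZH3GMSZX26nMMVd3h3iImYcwfoM0Z4d1PdUGz7hQNat1fLZCJ3XMmssQR3d3eIeKmFB/p2Z4h3M/9gbehyBFeHV7tkMnhL2qyAA3hmZ4hEm6co/IiJhmck/3FutoEDVVVWm3QxaEraqoIEiYZniGJZqkXNmJlTVij/gX2FggIzI1Z6hDFISeqpqquoiHeJlSRIc46olyJWOv+Re1SIdCNFh3qVMDc66ZmazdqJdoiZQAKDbriWJIYq/6N9U3vIV5qYioUQR0rZiIiJzJhmd5pzABNvyYZplSjN2IsgN6lniIiIUgF2XMh3eHest0V2iboABK/JiZl0N438hyFUaIiauoUxSZWMpnh5dounJGZ4ziA237iJhlRUf/lEZ6hmiaqqhkW8Y5yFm4dUaYUSVomrdnW+uZhlRVXP4xWszIVnd4iZmaYSrGbNhlRHlhA2eIiqdIuqhURoeO+gF7zMlFZWd4iHUyXKaf6pqoecqJhneJdUWJlkRpgm/5NGir2kVVeXZ3RGeslYvM3v/J3/91eIh2VHzIVptl39zad5vYRVWbZGZXqrp2Zme//bvv2FZ4h3ZTTft4mM/8vdlni6ZWVqtDdki6qXeJh4zYe5MBR3dlREMVvIiJ/CGKZFeYZXdnqVWnOMqId3mpeYfLIBRndlVVVBAHnO74AIpUaJZWd2ipiahpuYh3Zoh3i9cARWd2n/62IACv+6lViXaJiHZ3aKial3moiIiHh3i5QSV2VnZr//pDIZtzNVZnd4qod3ZpqImGeZiaq8y5rbIBjNt1ZkNJ7nn6qFRVZneJq6mHeL3KmoaJmaq87ZjOkgOL7HVmUQGulu2Zd3d3d4rLq7vP//7LuqqrqGVTNquqmajLY1VDNr6knZmYiZh4mXaIq7qruYnN3u2mMQEkVpy8pIuFZVi+62JqmrmJmImlETRFQzIiNpu924VEVVQzRXlhfthzbP6mMjabzKiIisc0RFVDMzM0VVZlRFZ3dmVFZjF/+XE66mMzI2iauoicyWZHZmZmZlQzMzNGd3d4iJl1RH/7cQXJUzMyEAFZqbyXVWd3eIiHdmVVVmd3iIiZmHZVi+6kAZl1VEZTABaaykRGeImZiIiHiId3d3d3d3d2Z2eYjdciipmGWc25ZYrZAVd4iYd3d3eIh3d3d3d3d3d3eqVK25esyph3v//am+wyZ3d3d3d3eJh3d3eId3d3d3Zok0rv673bmXWuut7M/mR4iHd3d3d4mXd3d4h4iHd3dlZ0er3sd5mZd9sifM38ZmeId3dmZmaJh2Z3eIiHd3d2VlWXV5p1VVd52QA3ibiHJ5h2d2VERFZlVVZ3eIeHd3ZXaIVFVoiHVov6ACRWesQJqHV6qGUyJGeIZWZ3iHd2VGiKdndjarqprPoUZWeqgAuplVebu5ZFd6uERWZ3eIZVaKp4mVJph4m+9yZ3m4EAG5u0M2iu/ZdkaaZFVFVomIiJuZqXQ2hmVYy0NneZQAA5e4QyRFrtuYd5yWVCJEaZiIrJqVVWiHZVV1NGZocgBHZriHQzWaqaqqrMllRIdYqIirmoNXiId3ZmVDilVkWcg528yWeamImZmauprM3Ge5mambc0aId3d4diPPkzaJYD7Lu7mal3d3iIiqnP/bdoiImrp0M0VERFZjKO/mAEQAf6iJmYh3ZndneJiKzId3d4iKl4lkIjRUMzJLu/1Se3bdmIiHZniImHd4h1eYZFdmiHdke7mHirpkVnh53tvf7cmamId3eKu7qHiHZ6pjR3eHZUN6u7u7u7mYZ4q7vLu8hnqph5p4qqqoeIiZqmRXd4dmRIunZmZ3iXNYm7dYmJpiaZqYzZiZh4d3eaqYVFeIh3ZEjdhVaKlkRYm7kQeYmUJmWMrOuHh2d4h4mZYkV5iIdkJt64ebzKeJitySSpiZZIYCzruYiJmZmHeJlRRnmYh2QV3bl4q6q8u8mHaqiIqFmAB//t3aq7qYiazYJGeah3YzfdqHd5mrzNgiSLqIiZaqIBWKvbdomqh4q7lEZ4l3dTeduFZlaKvMgQApyXd4qYY0MhEkQiNZymeahTNnd3d0SsymRmVGmqggQ0q3ZWacgjZ3ZVVlQzfLd5q5Q1d3d2Vs3Luql3iYdCRUSaZol42AN4mZu4V4VWZpmc5xR4iHdXqrvO65rMYzRVRph63afLFJqpnbMFp0V4mHnaImeIh2d3dli9utwwRVVHmMzdx8omqYZtsAGJR8yGmb1jZjWId3ZTAGzKzUBFVUiM+6zZySeEMimiEmpG3GberZRmI4mHdmYyN6vOgkVUWY/2euvJKHECJGRDekS6V/+bhFh3iId3d2VDWb2kRVR5n5M2rOY5dGVEVTBaVrhq/YtTV4iHiIiHZVM4mpQ0RZquVFV84zicxkZ2MnpZ2K76e2NXiHd3iHdlZVeZgyRGubtWd43BRq2kRnZny1rZzth7dFaId3d4dlVmVpuUI0m5qGZnn6JWqmNWZlarWuisp5t0VniHd3d2eHeYrKU1ipiHd2afk1aIVGdlQkhp+YmHqmNXeIh3d2e7aNuZl4upiHeJd6+UZVd3Z3hzFXfsiYi5U1d3iIiHZrs46mVWiZiHeJhnr6"/>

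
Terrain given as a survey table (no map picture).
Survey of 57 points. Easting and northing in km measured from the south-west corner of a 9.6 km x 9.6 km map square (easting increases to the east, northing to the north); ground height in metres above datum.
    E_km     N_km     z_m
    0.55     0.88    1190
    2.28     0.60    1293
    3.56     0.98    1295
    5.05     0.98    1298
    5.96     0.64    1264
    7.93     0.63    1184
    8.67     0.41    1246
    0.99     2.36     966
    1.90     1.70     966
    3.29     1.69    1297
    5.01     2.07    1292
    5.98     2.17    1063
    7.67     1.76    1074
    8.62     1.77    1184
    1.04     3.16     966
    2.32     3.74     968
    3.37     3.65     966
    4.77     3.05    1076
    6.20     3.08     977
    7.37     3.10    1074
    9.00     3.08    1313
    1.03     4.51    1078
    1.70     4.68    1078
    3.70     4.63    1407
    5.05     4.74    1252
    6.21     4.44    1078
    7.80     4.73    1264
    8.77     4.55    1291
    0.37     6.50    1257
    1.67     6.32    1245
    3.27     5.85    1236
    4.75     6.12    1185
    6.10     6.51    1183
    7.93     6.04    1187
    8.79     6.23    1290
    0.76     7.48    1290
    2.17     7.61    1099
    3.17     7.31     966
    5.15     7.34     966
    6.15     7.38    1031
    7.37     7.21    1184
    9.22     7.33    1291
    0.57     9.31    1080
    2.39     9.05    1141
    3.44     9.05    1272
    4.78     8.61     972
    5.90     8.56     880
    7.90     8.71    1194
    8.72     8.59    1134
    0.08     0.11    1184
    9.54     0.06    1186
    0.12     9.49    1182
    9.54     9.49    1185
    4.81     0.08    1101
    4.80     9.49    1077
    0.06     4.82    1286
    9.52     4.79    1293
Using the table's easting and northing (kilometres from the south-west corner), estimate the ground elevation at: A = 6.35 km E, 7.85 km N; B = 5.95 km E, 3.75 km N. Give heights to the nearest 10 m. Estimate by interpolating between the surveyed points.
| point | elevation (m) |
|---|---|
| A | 970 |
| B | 1070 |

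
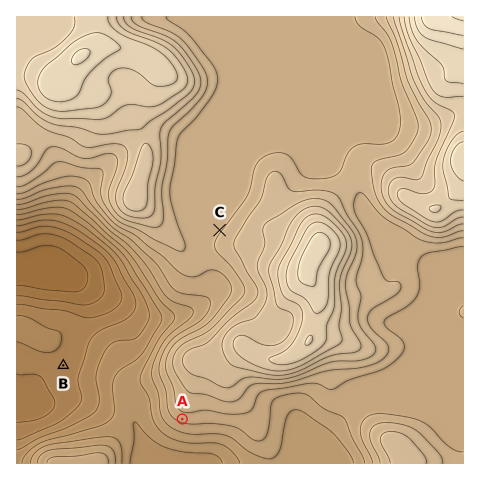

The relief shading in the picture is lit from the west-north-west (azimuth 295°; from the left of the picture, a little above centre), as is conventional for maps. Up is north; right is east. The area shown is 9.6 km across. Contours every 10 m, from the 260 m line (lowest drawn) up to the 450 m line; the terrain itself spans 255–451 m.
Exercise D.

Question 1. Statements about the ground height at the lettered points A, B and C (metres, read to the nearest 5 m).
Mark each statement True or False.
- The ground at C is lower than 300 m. False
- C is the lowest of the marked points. False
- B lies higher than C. False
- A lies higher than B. True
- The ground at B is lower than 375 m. True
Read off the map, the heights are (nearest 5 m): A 345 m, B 285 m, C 360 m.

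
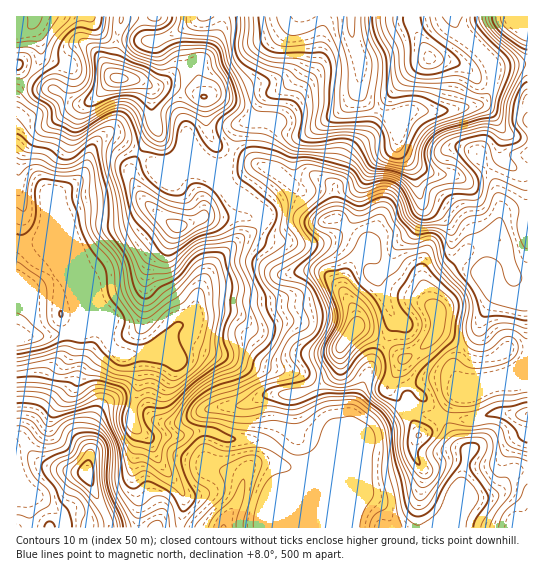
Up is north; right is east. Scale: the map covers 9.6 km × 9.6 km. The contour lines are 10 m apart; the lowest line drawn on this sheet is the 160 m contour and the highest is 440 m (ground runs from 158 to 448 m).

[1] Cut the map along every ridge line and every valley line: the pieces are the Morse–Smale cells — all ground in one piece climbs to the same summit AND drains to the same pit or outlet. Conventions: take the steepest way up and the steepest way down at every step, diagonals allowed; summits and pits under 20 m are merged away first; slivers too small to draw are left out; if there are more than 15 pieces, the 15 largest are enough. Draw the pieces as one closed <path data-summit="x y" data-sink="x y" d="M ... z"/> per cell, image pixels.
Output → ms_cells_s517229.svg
<path data-summit="354 330" data-sink="351 17" d="M350 16l-49 1 0 9 6 16 0 17-4 10-17 18-19 8-6 6-8 17-14 9-7 26 47 20 12 10 6 10 6 13 11 11 8 4 16-2 27 23 0 7-16 18-6 20 12 24 1 16-16 22-1 20-12 11-16 9-12 4-33 2-23 10-30 3-4 6-1 17 19 8 26 0 16 4 30 19-1 66 229 0 0-57-14 1-10 15-9 8-21 2-28 12 16-24 2-14 5-16 0-4-11-8-10-20 0-9 6-15 4-4 8-4 50-20 13-13 0-293-15-1-19 4-2 19-5 11-9 7-31 6-36 0-24 5-17-11-10-12 0-34-8-22z"/><path data-summit="354 330" data-sink="17 334" d="M235 153l-4 1-8 15 1 16 7 8 27 15 6 6 0 5-11 13-14 7-26 26-14 26-7 28-6 5-9 3-16 22-6 3-24 2 5 5 3 10 0 18-7 23 0 12 6 9 12 6 28-1 20-5 9 0 2-2 0-15 4-6 30-3 23-10 27 0 21-7 22-15 4-11 0-13 16-22-1-16-12-24 6-20 16-18 0-7-27-23-16 2-8-4-11-11-6-13-6-10-12-10z"/><path data-summit="178 226" data-sink="17 334" d="M111 135l-5 0-10 7-15 35-28 21 0 7 20 53 0 21 6 26 0 16-6 9 9 1 9-4 12 1 6 17 12 10 34-3 10-7 12-18 9-3 6-5 9-34 16-26 22-20 14-7 10-10 1-8-10-9-23-12-7-8-2-6-23-10-14 0-7 4-13-2-11-6-31-24z"/><path data-summit="86 473" data-sink="17 334" d="M101 327l-10 0-9 4-9-2-27 7-30-1 0 100 7 3 6 13 9 10 16 7 19 4 12 0 22 43 3 13 69 0 5-21-1-14-23-30-11-24-12-9-5-8 0-12 7-23 0-18-3-10-5-4-13-2-9-8-4-14z"/><path data-summit="118 78" data-sink="17 334" d="M117 77l-6 3-18 20-10 4-9-1-15-11-16-5-13-10-11 12-3 5 1 170 2-6 7-7 15-7 6 0 18 19 8 14-1-24-15-36-4-19 28-21 12-31 13-11 9 1 39 29 11 6 13 2 7-4 14 0 24 9 0-9 9-16-13-5-7-7-5-12-2-30-2-3-30-11-22 2-13-7z"/><path data-summit="118 78" data-sink="351 17" d="M301 16l-179 0-6 23-4 32 1 4 5 4 20 1 13 7 22-2 30 11 2 3 0 20 3 14 4 8 7 7 12 4 8-25 14-9 8-17 6-6 19-8 17-18 4-10 0-17-6-16z"/><path data-summit="430 58" data-sink="351 17" d="M453 16l-102 0 1 21 8 22 0 34 3 5 7 7 17 11 24-5 36 0 34-7 6-6 5-11 1-20-6-10-28-27z"/><path data-summit="527 414" data-sink="351 17" d="M527 359l-12 12-50 20-8 4-4 4-6 15 0 9 10 20 11 8 0 4-5 16-2 14-4 8-8 8-2 7 26-11 21-2 9-8 10-15 15-2z"/><path data-summit="223 527" data-sink="351 17" d="M213 432l-5 1-3 13 0 12 3 7 6 4 23 6 6 4-3 16-15 24-1 8 73 1 0-55 3-4-1-7-30-19-16-4-26 0z"/><path data-summit="118 78" data-sink="35 17" d="M121 16l-86 0-2 11 7 15 1 13-2 8-11 14 15 10 16 5 15 11 9 1 10-4 18-20 5-2-4-7 0-6 4-15 1-17 4-11z"/><path data-summit="86 473" data-sink="351 17" d="M21 436l-5 1 0 90 93 1-2-13-20-41-2-2-12 0-19-4-16-7-6-6z"/><path data-summit="223 527" data-sink="17 334" d="M207 431l-9 0-20 5-31 1 13 26 23 30 1 14-4 15 1 6 42 0 2-9 15-24 3-16-4-3-25-7-6-4-3-7z"/><path data-summit="354 330" data-sink="17 334" d="M47 244l-6 0-15 7-9 10 0 74 29 1 16-3 12-4 5-8 0-16-7-31-7-11z"/><path data-summit="527 30" data-sink="351 17" d="M527 16l-74 1 6 13 28 27 8 11 8-3 25-2z"/><path data-summit="354 330" data-sink="35 17" d="M34 16l-18 1 0 48 11 11 6-5 8-16-1-13-7-15z"/>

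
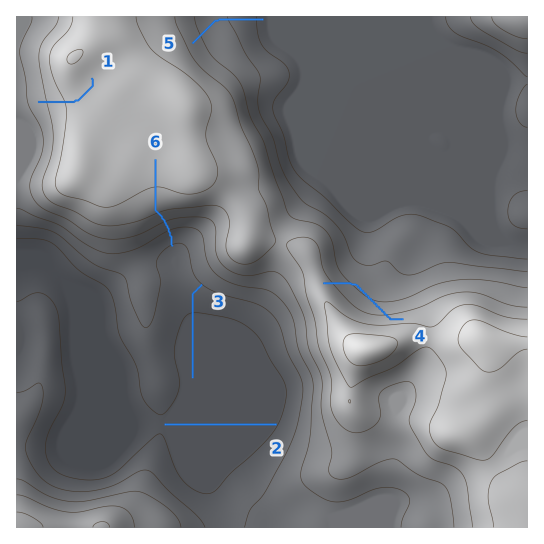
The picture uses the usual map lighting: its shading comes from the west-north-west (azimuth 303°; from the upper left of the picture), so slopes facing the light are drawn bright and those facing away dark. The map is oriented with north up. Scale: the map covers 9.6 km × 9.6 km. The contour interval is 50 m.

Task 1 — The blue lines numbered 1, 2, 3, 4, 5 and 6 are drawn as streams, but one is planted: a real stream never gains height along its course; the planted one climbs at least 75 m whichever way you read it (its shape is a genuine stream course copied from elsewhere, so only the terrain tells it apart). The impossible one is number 4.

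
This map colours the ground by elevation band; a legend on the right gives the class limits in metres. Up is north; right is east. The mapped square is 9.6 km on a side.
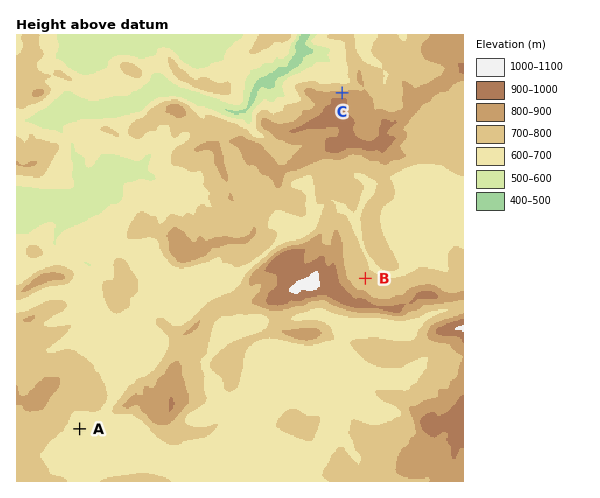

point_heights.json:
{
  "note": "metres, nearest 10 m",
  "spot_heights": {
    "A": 670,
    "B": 730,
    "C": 820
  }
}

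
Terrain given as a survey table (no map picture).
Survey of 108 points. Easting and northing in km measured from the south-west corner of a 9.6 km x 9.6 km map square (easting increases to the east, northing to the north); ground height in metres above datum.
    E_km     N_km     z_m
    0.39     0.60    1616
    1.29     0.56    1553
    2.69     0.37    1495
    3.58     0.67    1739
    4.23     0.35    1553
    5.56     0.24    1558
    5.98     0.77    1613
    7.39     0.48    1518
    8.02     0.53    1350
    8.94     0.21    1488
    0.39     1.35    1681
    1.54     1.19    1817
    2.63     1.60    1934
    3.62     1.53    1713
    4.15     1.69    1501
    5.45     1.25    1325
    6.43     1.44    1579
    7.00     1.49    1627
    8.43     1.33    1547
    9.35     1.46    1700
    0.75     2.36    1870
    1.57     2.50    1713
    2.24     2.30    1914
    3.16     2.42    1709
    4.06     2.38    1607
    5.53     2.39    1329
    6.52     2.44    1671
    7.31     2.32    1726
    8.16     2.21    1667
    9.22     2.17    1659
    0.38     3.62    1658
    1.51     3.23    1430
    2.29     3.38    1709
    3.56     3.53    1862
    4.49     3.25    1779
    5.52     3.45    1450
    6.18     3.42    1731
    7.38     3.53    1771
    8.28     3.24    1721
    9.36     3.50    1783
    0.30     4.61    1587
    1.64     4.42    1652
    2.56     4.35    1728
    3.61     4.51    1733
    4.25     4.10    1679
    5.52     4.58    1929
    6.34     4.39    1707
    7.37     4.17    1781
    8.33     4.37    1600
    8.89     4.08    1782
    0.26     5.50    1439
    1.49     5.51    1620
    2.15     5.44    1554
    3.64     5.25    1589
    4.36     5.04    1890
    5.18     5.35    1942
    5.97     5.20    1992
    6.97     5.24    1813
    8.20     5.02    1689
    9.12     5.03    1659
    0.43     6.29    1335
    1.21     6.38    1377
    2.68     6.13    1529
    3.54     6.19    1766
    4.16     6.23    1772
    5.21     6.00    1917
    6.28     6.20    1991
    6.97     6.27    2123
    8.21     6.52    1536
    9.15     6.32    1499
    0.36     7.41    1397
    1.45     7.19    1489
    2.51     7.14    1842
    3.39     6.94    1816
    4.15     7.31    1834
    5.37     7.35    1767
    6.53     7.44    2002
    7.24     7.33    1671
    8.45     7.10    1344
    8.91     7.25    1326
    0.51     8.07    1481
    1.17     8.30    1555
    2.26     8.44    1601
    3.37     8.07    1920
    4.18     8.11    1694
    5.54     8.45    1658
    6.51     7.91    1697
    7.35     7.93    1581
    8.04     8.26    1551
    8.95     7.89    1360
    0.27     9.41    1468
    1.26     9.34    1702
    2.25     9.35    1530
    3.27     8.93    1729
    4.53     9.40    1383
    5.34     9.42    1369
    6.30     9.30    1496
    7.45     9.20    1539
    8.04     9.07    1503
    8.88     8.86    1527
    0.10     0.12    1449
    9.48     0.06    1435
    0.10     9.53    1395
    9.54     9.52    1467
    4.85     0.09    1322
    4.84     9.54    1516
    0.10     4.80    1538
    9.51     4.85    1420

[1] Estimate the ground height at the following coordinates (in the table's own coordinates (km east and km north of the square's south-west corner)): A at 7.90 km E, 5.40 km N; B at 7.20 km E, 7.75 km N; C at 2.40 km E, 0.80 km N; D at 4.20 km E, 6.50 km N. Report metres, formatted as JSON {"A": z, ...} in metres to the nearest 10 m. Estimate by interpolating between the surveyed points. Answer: {"A": 1720, "B": 1680, "C": 1550, "D": 1770}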